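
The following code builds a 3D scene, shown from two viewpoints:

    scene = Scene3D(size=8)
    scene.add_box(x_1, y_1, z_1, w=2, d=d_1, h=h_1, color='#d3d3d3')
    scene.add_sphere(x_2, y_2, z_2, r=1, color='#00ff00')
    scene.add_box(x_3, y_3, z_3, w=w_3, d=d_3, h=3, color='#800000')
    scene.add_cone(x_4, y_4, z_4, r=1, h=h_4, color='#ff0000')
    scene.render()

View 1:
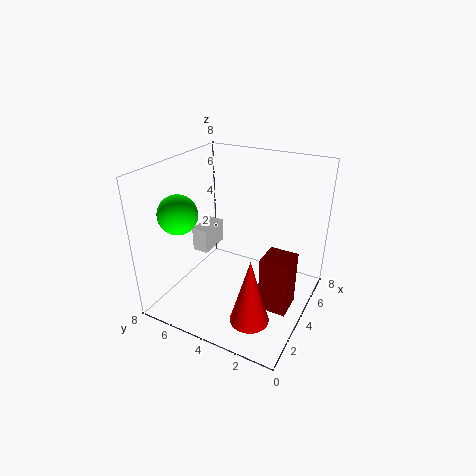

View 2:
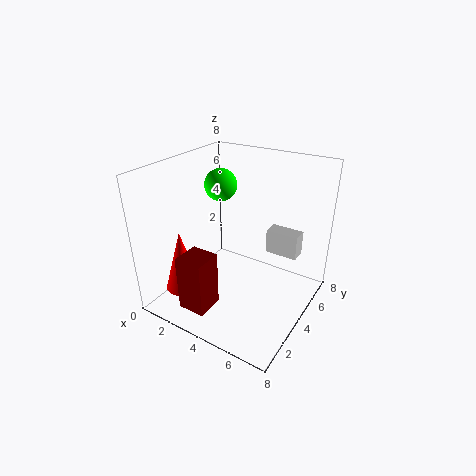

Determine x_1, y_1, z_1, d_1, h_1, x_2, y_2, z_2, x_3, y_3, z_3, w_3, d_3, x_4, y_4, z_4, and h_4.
x_1 = 4.5
y_1 = 6.5
z_1 = 2
d_1 = 1
h_1 = 1.5
x_2 = 1.5
y_2 = 6
z_2 = 6
x_3 = 2.5
y_3 = 0.5
z_3 = 1
w_3 = 1.5
d_3 = 1.5
x_4 = 1.5
y_4 = 2
z_4 = 1
h_4 = 3.5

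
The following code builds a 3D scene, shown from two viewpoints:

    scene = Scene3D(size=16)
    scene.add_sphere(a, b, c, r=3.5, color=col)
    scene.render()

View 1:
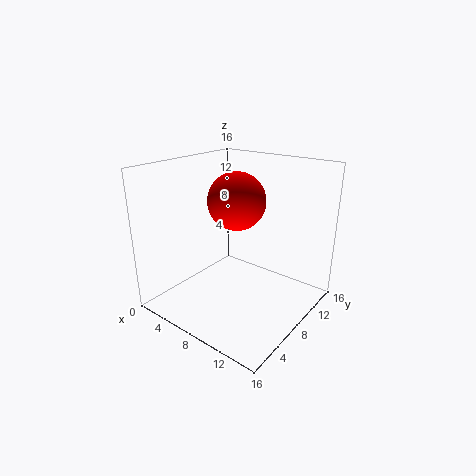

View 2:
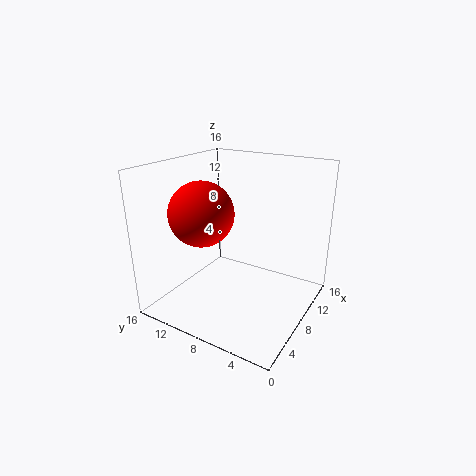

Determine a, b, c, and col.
a = 5.5, b = 11, c = 11, col = 'red'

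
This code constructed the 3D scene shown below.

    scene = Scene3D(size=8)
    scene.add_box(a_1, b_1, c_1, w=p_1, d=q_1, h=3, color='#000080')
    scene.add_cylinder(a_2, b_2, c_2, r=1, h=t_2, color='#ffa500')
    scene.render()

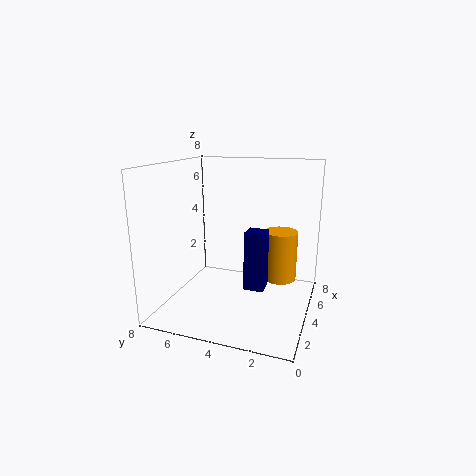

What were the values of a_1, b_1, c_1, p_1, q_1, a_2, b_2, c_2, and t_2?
a_1 = 2
b_1 = 2
c_1 = 2
p_1 = 1
q_1 = 1
a_2 = 6
b_2 = 2
c_2 = 1
t_2 = 3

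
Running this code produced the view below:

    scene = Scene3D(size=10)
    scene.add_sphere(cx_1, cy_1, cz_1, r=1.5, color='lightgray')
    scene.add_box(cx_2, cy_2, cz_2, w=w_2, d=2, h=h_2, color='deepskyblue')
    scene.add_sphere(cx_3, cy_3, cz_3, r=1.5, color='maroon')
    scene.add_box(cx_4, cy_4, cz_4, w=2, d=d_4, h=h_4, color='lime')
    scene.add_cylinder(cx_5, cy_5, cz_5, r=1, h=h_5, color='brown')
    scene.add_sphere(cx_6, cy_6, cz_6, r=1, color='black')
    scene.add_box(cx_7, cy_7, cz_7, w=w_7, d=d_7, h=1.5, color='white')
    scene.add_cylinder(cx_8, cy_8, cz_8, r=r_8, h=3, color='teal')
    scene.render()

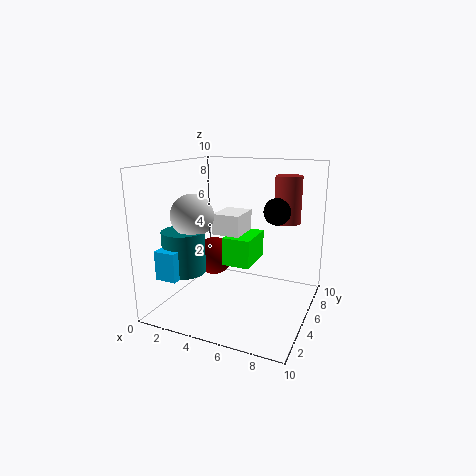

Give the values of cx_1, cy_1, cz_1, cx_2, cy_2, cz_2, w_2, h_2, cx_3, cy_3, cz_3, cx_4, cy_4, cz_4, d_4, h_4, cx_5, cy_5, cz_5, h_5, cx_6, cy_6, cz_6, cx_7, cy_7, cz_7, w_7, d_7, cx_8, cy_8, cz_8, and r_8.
cx_1 = 2, cy_1 = 4, cz_1 = 6.5, cx_2 = 0.5, cy_2 = 1.5, cz_2 = 2.5, w_2 = 1.5, h_2 = 2, cx_3 = 2, cy_3 = 7, cz_3 = 2.5, cx_4 = 4, cy_4 = 4.5, cz_4 = 3, d_4 = 3, h_4 = 2, cx_5 = 7.5, cy_5 = 8.5, cz_5 = 5.5, h_5 = 3.5, cx_6 = 7, cy_6 = 7.5, cz_6 = 6.5, cx_7 = 3, cy_7 = 5, cz_7 = 5, w_7 = 2, d_7 = 2.5, cx_8 = 1.5, cy_8 = 3.5, cz_8 = 2.5, r_8 = 1.5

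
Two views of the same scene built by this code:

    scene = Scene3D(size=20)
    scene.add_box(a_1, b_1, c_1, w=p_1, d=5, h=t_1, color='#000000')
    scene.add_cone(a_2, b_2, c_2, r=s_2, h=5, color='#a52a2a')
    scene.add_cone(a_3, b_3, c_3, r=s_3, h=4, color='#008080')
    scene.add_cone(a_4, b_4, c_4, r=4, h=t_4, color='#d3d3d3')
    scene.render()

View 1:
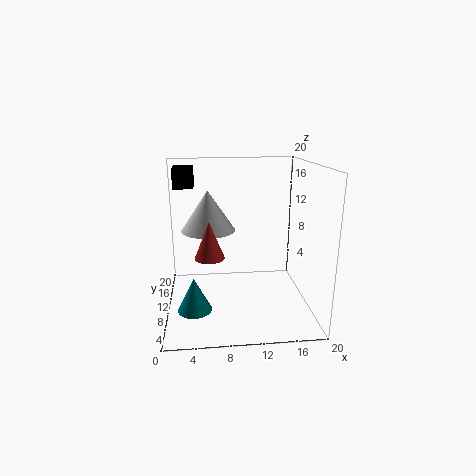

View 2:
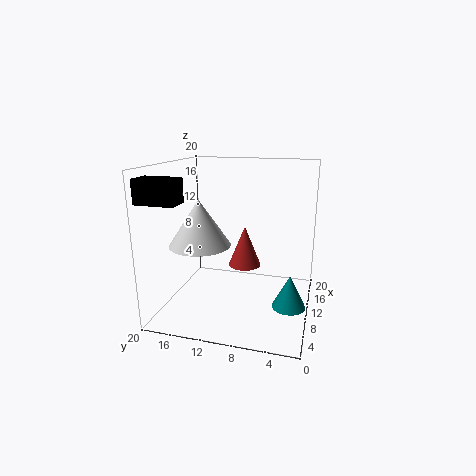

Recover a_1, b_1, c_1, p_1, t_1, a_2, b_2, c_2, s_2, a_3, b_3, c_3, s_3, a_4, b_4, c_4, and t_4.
a_1 = 1; b_1 = 15; c_1 = 16; p_1 = 3; t_1 = 3; a_2 = 6; b_2 = 8; c_2 = 8; s_2 = 2; a_3 = 4; b_3 = 2; c_3 = 4; s_3 = 2; a_4 = 6; b_4 = 14; c_4 = 10; t_4 = 6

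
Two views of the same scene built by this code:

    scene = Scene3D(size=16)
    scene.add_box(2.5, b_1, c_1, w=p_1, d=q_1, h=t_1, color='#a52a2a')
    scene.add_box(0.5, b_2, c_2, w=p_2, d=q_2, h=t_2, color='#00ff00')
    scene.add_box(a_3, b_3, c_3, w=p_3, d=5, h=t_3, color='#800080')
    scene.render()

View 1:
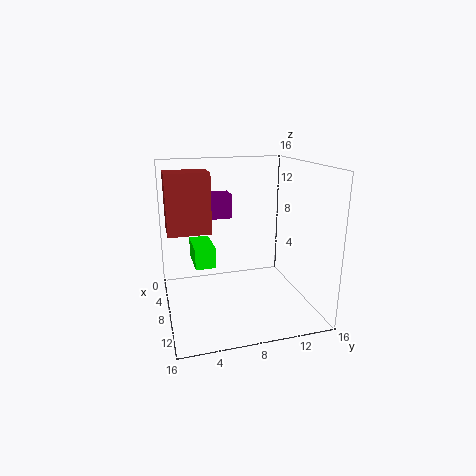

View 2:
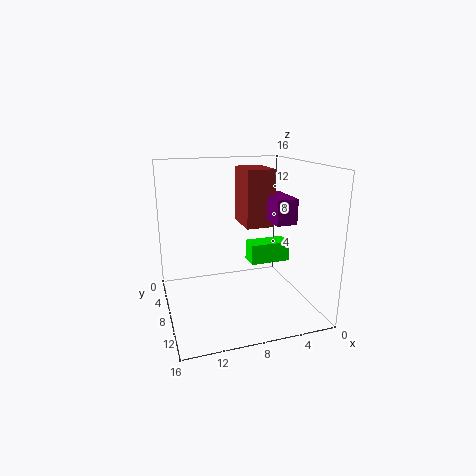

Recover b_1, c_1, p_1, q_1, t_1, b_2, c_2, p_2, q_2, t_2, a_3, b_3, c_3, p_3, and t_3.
b_1 = 0.5; c_1 = 8; p_1 = 3.5; q_1 = 5; t_1 = 7; b_2 = 3.5; c_2 = 3.5; p_2 = 5; q_2 = 2.5; t_2 = 2.5; a_3 = 1; b_3 = 3.5; c_3 = 9; p_3 = 2.5; t_3 = 3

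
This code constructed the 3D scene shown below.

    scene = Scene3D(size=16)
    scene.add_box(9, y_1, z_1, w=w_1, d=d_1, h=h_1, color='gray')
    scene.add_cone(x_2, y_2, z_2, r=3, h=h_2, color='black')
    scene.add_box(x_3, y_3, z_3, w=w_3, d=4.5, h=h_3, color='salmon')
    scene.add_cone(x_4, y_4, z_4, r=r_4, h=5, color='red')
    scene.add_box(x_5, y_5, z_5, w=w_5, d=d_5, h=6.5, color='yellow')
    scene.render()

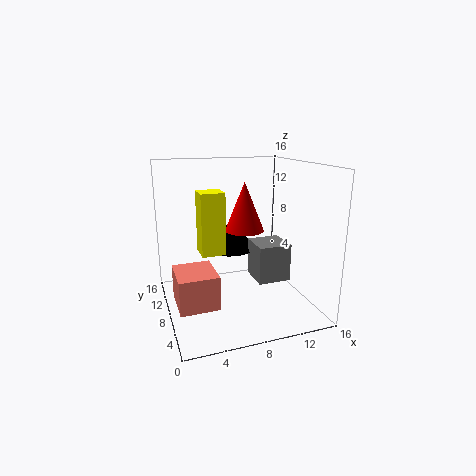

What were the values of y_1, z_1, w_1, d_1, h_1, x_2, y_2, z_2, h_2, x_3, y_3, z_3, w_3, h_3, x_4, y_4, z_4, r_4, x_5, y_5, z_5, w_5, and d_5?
y_1 = 4
z_1 = 4
w_1 = 3.5
d_1 = 3.5
h_1 = 4
x_2 = 7.5
y_2 = 9.5
z_2 = 6.5
h_2 = 3
x_3 = 0.5
y_3 = 3
z_3 = 2.5
w_3 = 4
h_3 = 3.5
x_4 = 8
y_4 = 6
z_4 = 9.5
r_4 = 2
x_5 = 3.5
y_5 = 6
z_5 = 7
w_5 = 2.5
d_5 = 2.5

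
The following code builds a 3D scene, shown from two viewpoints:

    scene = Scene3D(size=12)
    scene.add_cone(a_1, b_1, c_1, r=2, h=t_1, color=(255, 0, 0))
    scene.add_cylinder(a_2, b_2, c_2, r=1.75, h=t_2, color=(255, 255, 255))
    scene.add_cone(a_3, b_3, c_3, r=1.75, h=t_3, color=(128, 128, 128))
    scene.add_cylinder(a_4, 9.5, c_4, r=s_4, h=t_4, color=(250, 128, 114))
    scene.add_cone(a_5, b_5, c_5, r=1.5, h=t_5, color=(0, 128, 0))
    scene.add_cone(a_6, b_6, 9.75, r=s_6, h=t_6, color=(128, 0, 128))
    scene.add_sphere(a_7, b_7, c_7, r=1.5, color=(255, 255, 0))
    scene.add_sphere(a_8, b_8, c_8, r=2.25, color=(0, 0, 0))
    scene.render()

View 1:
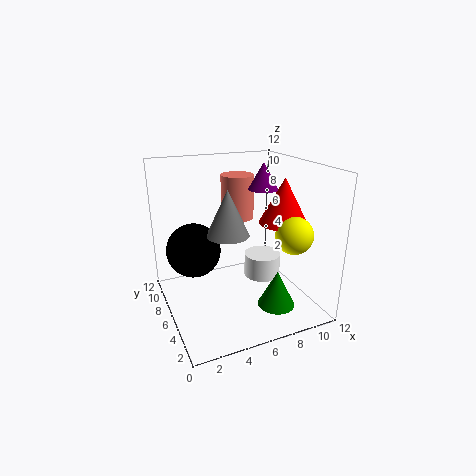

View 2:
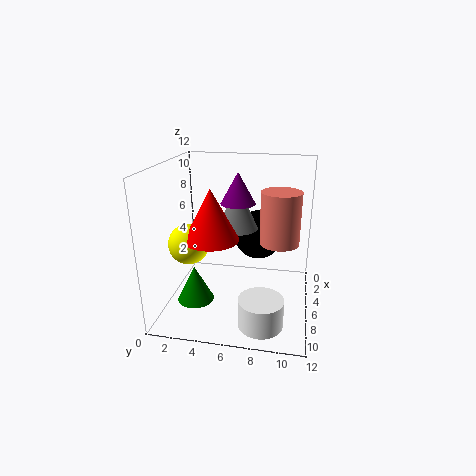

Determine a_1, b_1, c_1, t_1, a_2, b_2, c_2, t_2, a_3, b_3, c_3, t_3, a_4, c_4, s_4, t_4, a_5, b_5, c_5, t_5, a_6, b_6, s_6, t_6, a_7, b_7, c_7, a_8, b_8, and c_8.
a_1 = 9.5; b_1 = 4.75; c_1 = 7.25; t_1 = 3.75; a_2 = 9.75; b_2 = 8.5; c_2 = 0.5; t_2 = 2.25; a_3 = 5; b_3 = 5.75; c_3 = 6.5; t_3 = 3.75; a_4 = 7.5; c_4 = 6.5; s_4 = 1.5; t_4 = 4; a_5 = 8; b_5 = 2.75; c_5 = 1; t_5 = 3; a_6 = 8.5; b_6 = 6.5; s_6 = 1.25; t_6 = 2.25; a_7 = 9.5; b_7 = 3; c_7 = 6.75; a_8 = 2.5; b_8 = 7.25; c_8 = 5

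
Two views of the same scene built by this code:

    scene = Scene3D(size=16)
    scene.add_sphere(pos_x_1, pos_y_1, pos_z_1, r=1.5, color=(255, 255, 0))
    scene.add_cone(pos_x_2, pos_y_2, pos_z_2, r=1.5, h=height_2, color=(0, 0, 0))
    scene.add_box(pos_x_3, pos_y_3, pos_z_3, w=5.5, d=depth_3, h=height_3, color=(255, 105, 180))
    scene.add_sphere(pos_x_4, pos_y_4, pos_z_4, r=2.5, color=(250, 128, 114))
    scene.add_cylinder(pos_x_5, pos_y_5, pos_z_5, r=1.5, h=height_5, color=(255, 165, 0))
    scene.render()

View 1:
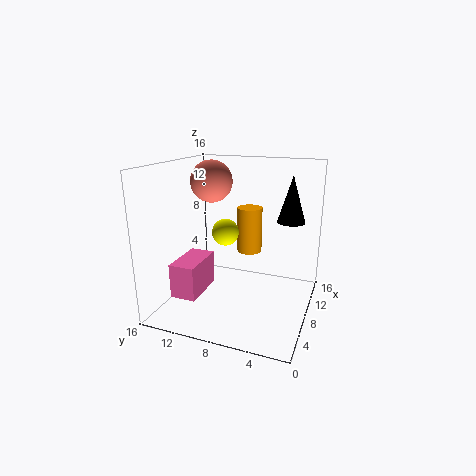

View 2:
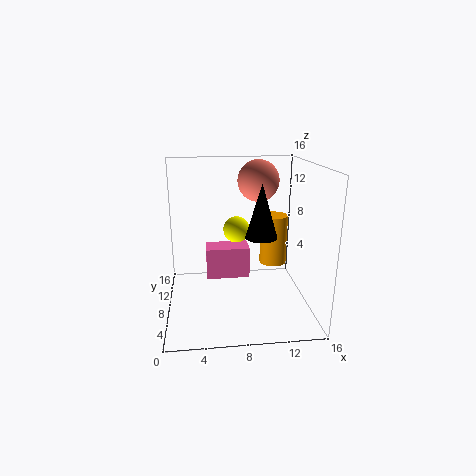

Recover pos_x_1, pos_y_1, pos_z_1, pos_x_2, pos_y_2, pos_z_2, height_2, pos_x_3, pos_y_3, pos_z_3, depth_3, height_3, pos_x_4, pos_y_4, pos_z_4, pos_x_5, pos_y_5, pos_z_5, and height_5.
pos_x_1 = 8; pos_y_1 = 9.5; pos_z_1 = 8.5; pos_x_2 = 9.5; pos_y_2 = 2.5; pos_z_2 = 10; height_2 = 5; pos_x_3 = 4.5; pos_y_3 = 12; pos_z_3 = 1; depth_3 = 3; height_3 = 4; pos_x_4 = 11; pos_y_4 = 12.5; pos_z_4 = 13.5; pos_x_5 = 12; pos_y_5 = 8; pos_z_5 = 5; height_5 = 5.5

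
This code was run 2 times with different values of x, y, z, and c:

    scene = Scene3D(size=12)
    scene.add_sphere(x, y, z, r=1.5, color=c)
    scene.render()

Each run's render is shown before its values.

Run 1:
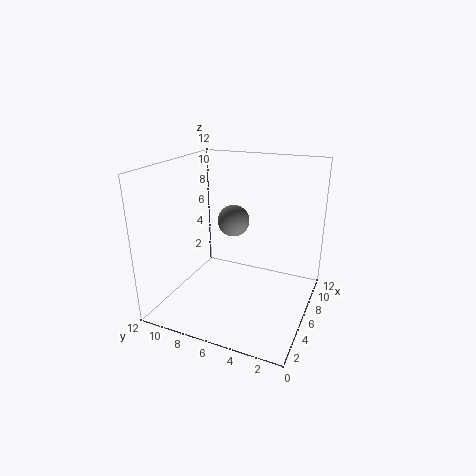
x = 9.5, y = 8, z = 6, c = 'gray'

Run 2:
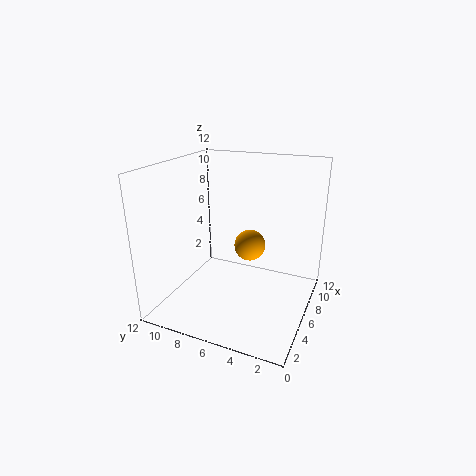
x = 10, y = 6.5, z = 3.5, c = 'orange'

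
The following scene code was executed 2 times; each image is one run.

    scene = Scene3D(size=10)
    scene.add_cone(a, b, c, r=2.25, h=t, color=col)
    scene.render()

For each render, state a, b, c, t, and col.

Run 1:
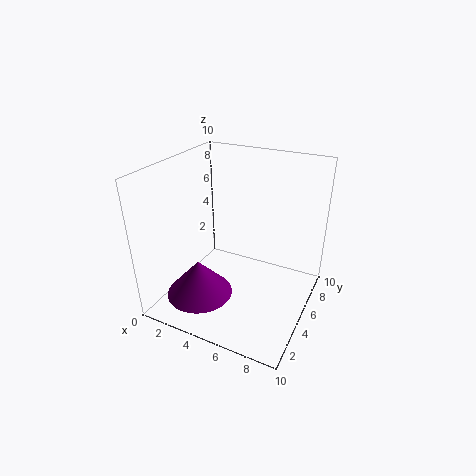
a = 3.25, b = 2.5, c = 1.5, t = 2.5, col = 'purple'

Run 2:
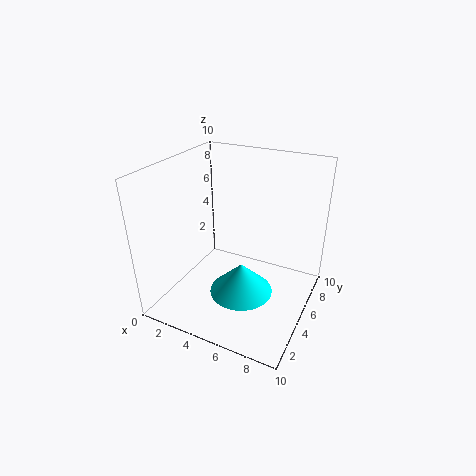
a = 5.5, b = 4.5, c = 1, t = 2.25, col = 'cyan'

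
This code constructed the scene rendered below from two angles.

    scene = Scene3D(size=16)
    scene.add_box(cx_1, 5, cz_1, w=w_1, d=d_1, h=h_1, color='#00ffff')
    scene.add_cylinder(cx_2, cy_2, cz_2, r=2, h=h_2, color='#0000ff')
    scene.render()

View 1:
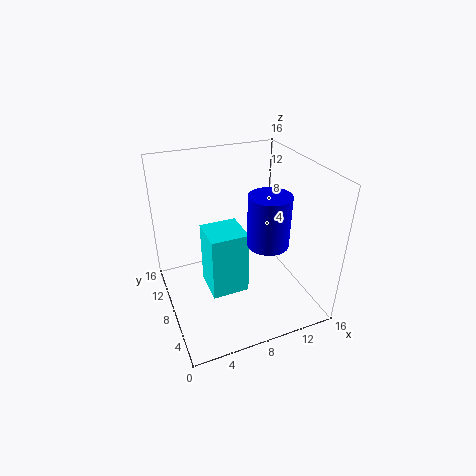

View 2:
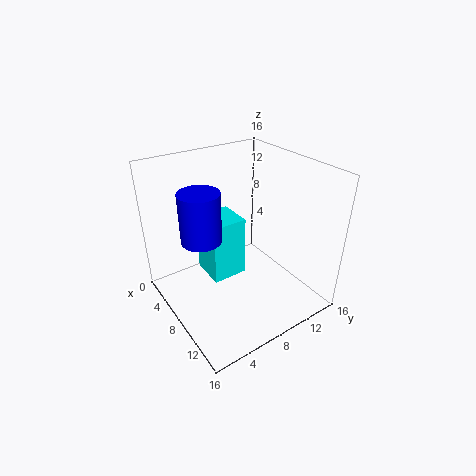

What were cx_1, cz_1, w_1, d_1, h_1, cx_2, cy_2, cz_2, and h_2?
cx_1 = 4; cz_1 = 3; w_1 = 4; d_1 = 4; h_1 = 7; cx_2 = 9; cy_2 = 3; cz_2 = 10; h_2 = 5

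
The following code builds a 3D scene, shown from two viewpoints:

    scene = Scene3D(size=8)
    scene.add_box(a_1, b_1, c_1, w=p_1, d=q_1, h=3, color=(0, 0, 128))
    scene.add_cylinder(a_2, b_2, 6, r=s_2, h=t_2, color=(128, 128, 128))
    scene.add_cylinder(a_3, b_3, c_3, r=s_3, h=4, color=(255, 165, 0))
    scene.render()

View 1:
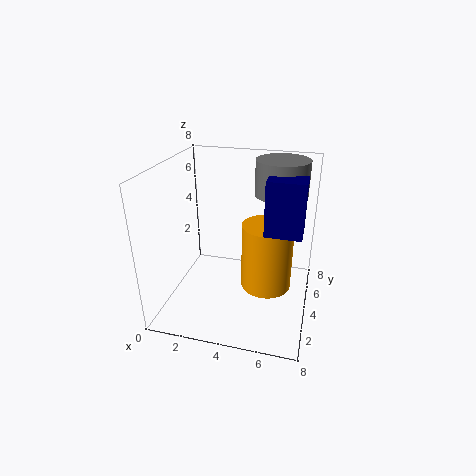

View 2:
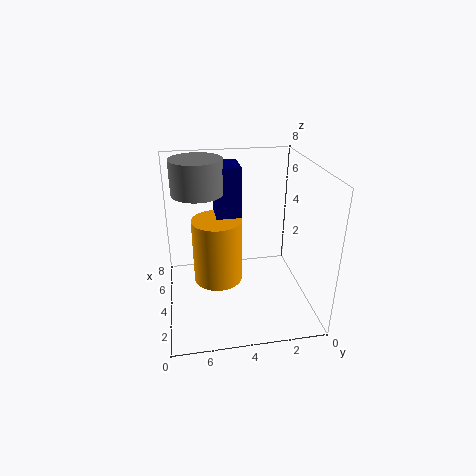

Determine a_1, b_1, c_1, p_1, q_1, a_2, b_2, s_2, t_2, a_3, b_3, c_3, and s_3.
a_1 = 5.5, b_1 = 3.5, c_1 = 4.5, p_1 = 2, q_1 = 1.5, a_2 = 6, b_2 = 6, s_2 = 1.5, t_2 = 2, a_3 = 5.5, b_3 = 5, c_3 = 0.5, s_3 = 1.5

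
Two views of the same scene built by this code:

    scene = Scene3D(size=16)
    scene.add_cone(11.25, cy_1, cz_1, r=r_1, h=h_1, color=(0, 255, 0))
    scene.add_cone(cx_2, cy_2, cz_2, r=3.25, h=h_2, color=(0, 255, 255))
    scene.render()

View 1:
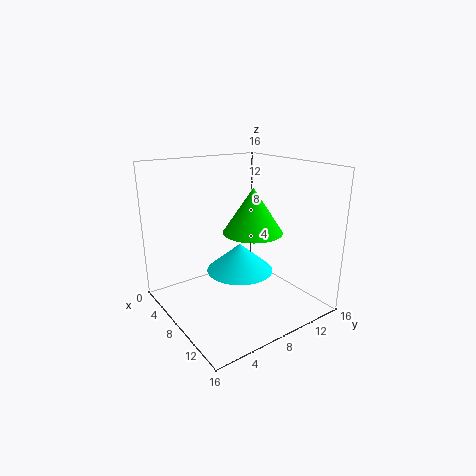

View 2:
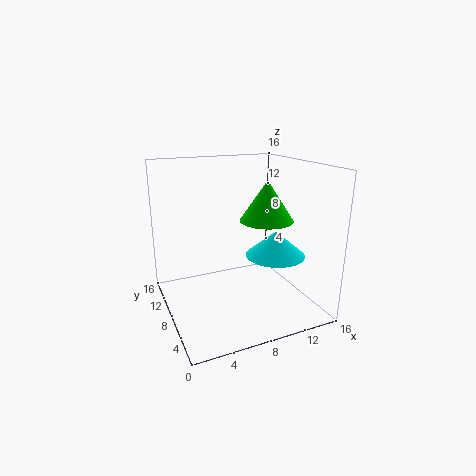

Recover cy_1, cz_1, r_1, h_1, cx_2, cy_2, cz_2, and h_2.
cy_1 = 7.5, cz_1 = 9.75, r_1 = 3, h_1 = 4.5, cx_2 = 11.5, cy_2 = 5.75, cz_2 = 6.25, h_2 = 2.75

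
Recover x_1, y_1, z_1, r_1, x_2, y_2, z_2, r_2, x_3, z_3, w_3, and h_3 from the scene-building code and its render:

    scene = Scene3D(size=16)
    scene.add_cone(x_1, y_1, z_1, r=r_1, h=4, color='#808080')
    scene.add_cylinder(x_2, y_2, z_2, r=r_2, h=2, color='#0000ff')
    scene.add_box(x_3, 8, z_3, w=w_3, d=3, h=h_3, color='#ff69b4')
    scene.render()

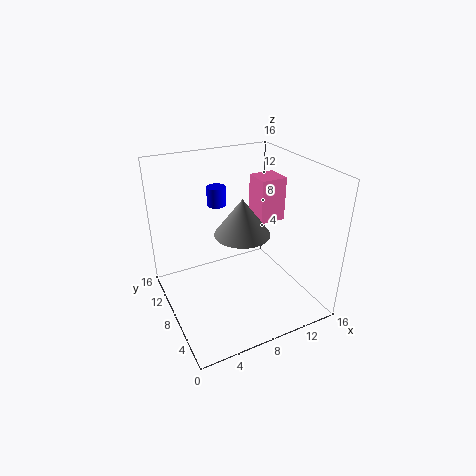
x_1 = 8
y_1 = 7
z_1 = 9
r_1 = 3
x_2 = 6
y_2 = 9
z_2 = 12
r_2 = 1
x_3 = 11
z_3 = 9
w_3 = 3
h_3 = 5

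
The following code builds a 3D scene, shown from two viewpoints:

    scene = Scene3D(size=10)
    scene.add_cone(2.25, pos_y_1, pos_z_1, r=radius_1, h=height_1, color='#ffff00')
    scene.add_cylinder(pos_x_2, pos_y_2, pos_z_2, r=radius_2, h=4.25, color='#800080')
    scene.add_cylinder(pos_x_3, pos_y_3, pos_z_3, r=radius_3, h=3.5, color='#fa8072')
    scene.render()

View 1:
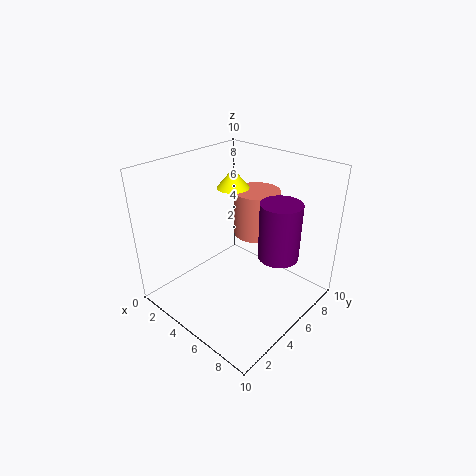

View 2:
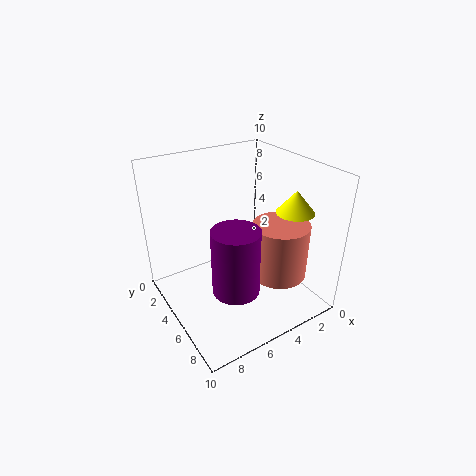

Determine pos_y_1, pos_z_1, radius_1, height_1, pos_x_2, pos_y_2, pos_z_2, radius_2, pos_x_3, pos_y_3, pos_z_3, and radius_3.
pos_y_1 = 7.5; pos_z_1 = 7.25; radius_1 = 1.25; height_1 = 1.5; pos_x_2 = 6.75; pos_y_2 = 7.5; pos_z_2 = 3; radius_2 = 1.5; pos_x_3 = 4; pos_y_3 = 8.25; pos_z_3 = 3.75; radius_3 = 1.75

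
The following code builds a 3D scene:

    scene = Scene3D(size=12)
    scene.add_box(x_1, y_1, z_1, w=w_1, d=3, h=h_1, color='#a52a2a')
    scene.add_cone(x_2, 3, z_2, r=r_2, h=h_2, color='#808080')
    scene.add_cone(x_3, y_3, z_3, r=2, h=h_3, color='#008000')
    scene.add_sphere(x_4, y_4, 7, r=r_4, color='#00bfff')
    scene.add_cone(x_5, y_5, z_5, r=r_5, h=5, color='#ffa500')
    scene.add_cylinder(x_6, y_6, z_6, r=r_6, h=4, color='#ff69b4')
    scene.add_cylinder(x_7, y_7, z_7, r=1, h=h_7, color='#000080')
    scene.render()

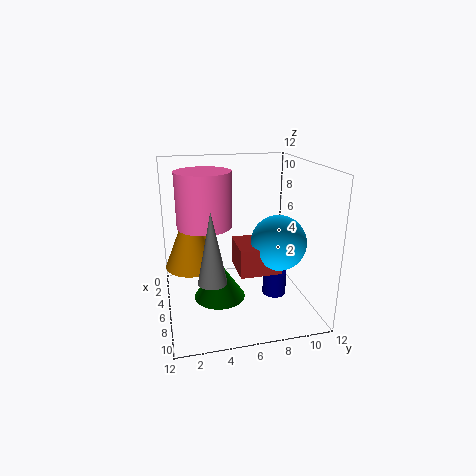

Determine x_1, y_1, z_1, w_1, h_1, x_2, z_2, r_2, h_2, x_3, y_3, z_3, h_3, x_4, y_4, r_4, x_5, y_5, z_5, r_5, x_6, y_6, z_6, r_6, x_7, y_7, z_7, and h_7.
x_1 = 8
y_1 = 5
z_1 = 5
w_1 = 3
h_1 = 2
x_2 = 11
z_2 = 5
r_2 = 1
h_2 = 5
x_3 = 8
y_3 = 4
z_3 = 2
h_3 = 3
x_4 = 10
y_4 = 8
r_4 = 2
x_5 = 8
y_5 = 2
z_5 = 5
r_5 = 2
x_6 = 8
y_6 = 3
z_6 = 8
r_6 = 2
x_7 = 7
y_7 = 9
z_7 = 1
h_7 = 2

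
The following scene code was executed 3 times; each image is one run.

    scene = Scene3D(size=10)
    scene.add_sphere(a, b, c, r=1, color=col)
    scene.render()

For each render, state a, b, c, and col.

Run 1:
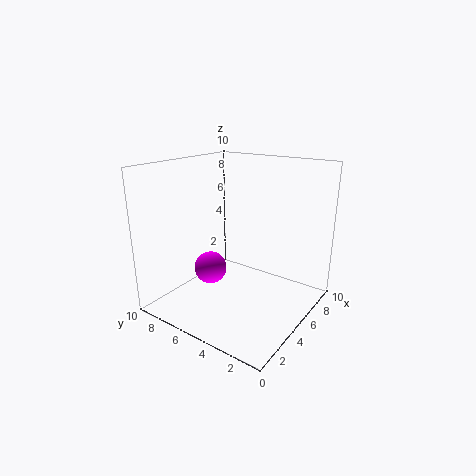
a = 2; b = 5; c = 4; col = 'magenta'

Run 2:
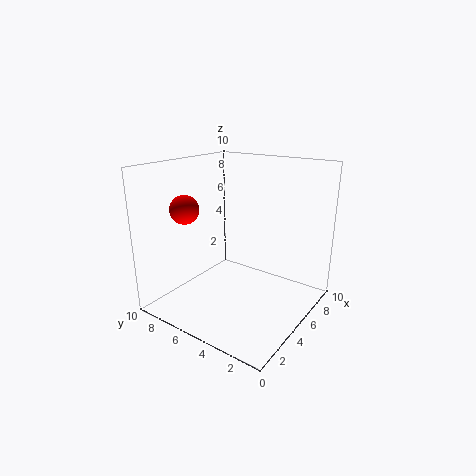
a = 3; b = 8; c = 7; col = 'red'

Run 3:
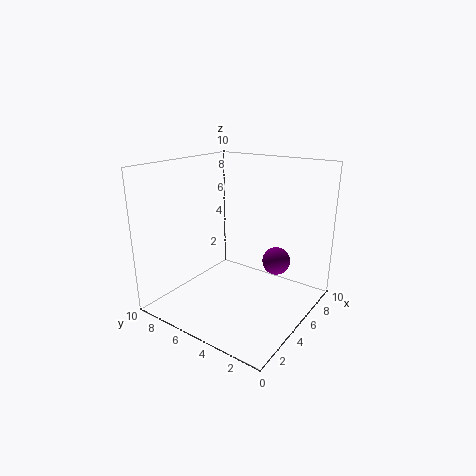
a = 7; b = 3; c = 3; col = 'purple'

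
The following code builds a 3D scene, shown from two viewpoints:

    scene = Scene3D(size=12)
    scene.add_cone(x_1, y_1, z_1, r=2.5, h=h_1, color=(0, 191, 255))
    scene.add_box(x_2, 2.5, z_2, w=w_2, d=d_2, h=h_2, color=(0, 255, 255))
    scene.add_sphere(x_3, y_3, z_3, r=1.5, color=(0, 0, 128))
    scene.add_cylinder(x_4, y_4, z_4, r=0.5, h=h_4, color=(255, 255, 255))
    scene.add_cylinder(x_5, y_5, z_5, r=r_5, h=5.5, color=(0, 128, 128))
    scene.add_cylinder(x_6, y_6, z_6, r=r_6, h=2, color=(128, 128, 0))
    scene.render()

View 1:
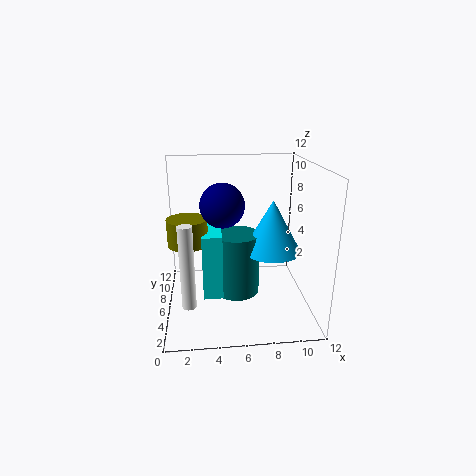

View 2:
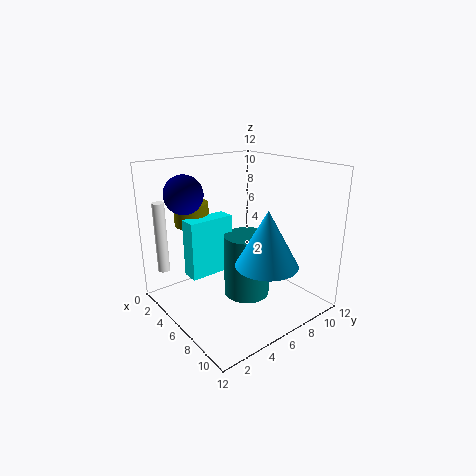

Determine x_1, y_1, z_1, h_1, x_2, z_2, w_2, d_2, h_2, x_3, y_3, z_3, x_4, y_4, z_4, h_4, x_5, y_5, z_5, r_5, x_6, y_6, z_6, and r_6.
x_1 = 9, y_1 = 6.5, z_1 = 4.5, h_1 = 4.5, x_2 = 3, z_2 = 2.5, w_2 = 1.5, d_2 = 4, h_2 = 5, x_3 = 4.5, y_3 = 2, z_3 = 10, x_4 = 2, y_4 = 1, z_4 = 3, h_4 = 6, x_5 = 6, y_5 = 7, z_5 = 0.5, r_5 = 2, x_6 = 2, y_6 = 4, z_6 = 6.5, r_6 = 1.5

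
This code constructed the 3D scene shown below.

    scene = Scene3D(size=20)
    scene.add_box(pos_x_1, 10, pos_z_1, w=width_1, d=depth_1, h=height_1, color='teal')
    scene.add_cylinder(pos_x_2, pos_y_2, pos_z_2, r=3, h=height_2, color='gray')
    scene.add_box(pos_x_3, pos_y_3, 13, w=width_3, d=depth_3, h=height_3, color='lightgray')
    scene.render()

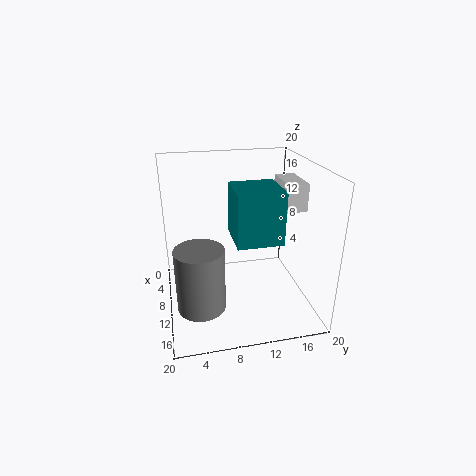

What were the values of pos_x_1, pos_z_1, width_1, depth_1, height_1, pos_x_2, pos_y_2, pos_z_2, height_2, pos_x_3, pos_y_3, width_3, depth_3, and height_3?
pos_x_1 = 3; pos_z_1 = 8; width_1 = 7; depth_1 = 7; height_1 = 8; pos_x_2 = 16; pos_y_2 = 4; pos_z_2 = 4; height_2 = 8; pos_x_3 = 4; pos_y_3 = 17; width_3 = 6; depth_3 = 3; height_3 = 4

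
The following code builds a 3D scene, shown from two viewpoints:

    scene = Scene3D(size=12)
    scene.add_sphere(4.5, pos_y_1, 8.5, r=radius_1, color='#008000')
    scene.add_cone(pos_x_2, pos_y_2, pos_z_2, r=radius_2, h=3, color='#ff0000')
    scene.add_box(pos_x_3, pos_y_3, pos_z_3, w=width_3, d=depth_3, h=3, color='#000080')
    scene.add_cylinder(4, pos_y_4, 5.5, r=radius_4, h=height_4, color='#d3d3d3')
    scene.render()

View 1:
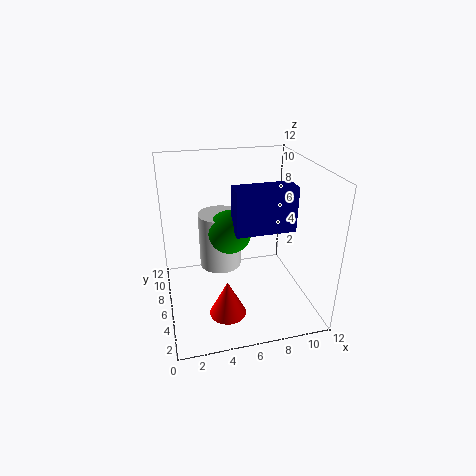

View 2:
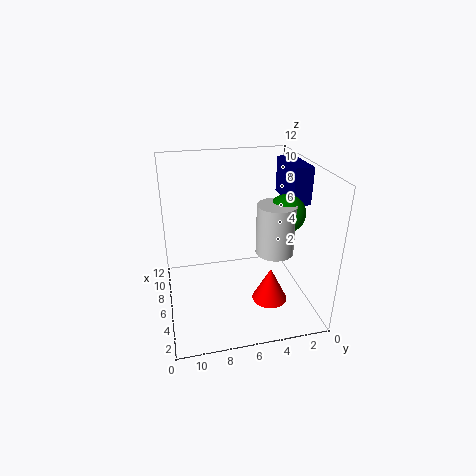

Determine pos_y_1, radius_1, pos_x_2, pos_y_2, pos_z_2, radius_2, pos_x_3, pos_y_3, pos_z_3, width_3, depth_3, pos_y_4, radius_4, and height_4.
pos_y_1 = 2.5
radius_1 = 1.5
pos_x_2 = 4.5
pos_y_2 = 3.5
pos_z_2 = 0.5
radius_2 = 1.5
pos_x_3 = 4.5
pos_y_3 = 0.5
pos_z_3 = 9
width_3 = 4
depth_3 = 1.5
pos_y_4 = 3.5
radius_4 = 1.5
height_4 = 4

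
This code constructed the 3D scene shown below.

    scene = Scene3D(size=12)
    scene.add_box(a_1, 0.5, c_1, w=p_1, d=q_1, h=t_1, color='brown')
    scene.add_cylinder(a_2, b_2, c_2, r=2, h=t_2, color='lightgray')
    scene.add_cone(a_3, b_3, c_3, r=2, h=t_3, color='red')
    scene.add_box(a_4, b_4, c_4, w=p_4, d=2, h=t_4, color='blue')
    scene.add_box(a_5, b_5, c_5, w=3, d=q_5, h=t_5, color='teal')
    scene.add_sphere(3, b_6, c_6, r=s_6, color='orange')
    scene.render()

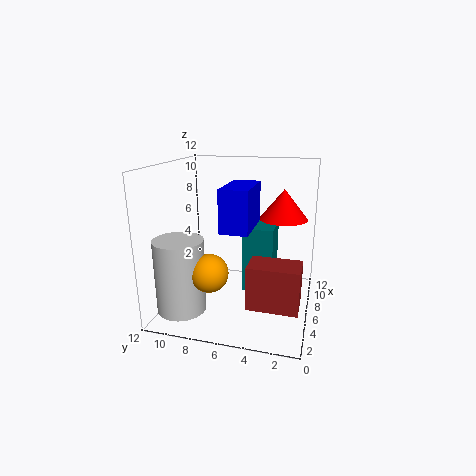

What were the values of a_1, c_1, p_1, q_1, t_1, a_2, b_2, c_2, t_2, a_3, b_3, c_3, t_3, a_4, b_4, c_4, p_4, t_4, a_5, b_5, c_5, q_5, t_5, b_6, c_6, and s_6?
a_1 = 2.5, c_1 = 1.5, p_1 = 2.5, q_1 = 4, t_1 = 3.5, a_2 = 3, b_2 = 10, c_2 = 0.5, t_2 = 6, a_3 = 7.5, b_3 = 2.5, c_3 = 7.5, t_3 = 2.5, a_4 = 1, b_4 = 4, c_4 = 8, p_4 = 4, t_4 = 3, a_5 = 5.5, b_5 = 3, c_5 = 1.5, q_5 = 2.5, t_5 = 5.5, b_6 = 7.5, c_6 = 4, s_6 = 1.5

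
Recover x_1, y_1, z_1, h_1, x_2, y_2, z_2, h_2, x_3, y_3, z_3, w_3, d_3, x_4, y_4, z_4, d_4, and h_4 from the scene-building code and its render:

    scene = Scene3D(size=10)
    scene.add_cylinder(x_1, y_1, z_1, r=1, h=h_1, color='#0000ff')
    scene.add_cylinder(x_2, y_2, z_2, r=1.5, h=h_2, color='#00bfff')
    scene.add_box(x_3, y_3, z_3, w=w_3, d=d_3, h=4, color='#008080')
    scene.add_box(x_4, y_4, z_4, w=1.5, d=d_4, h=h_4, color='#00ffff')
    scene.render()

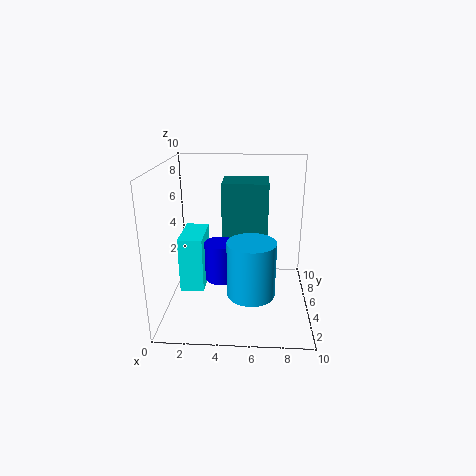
x_1 = 4
y_1 = 3
z_1 = 3
h_1 = 2.5
x_2 = 6
y_2 = 2
z_2 = 2.5
h_2 = 3.5
x_3 = 4
y_3 = 4
z_3 = 5
w_3 = 3
d_3 = 2.5
x_4 = 1.5
y_4 = 2
z_4 = 2.5
d_4 = 3
h_4 = 3.5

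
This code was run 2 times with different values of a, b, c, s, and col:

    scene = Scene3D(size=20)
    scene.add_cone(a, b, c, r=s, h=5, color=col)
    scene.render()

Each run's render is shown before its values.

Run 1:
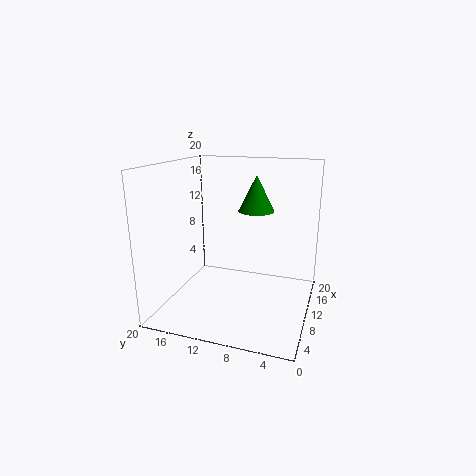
a = 12
b = 8
c = 13.5
s = 2.5
col = 'green'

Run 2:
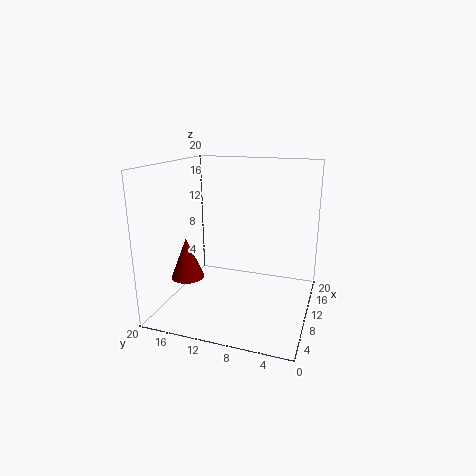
a = 2.5
b = 14
c = 7
s = 2
col = 'maroon'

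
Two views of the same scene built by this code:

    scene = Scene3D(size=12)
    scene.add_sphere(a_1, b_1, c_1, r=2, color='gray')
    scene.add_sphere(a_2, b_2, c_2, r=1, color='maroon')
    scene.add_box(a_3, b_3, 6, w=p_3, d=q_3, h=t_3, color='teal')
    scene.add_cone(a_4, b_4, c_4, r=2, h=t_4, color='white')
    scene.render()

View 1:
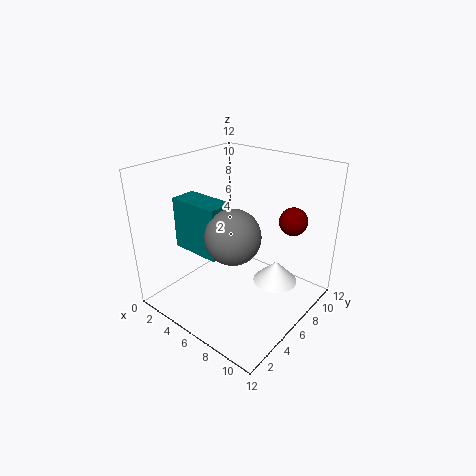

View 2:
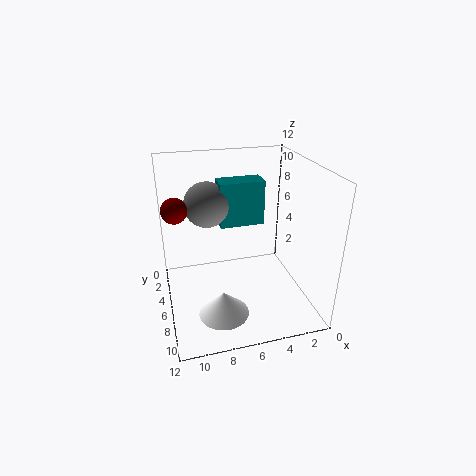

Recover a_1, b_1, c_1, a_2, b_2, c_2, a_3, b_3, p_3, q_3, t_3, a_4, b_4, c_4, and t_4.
a_1 = 8
b_1 = 3
c_1 = 8
a_2 = 11
b_2 = 6
c_2 = 9
a_3 = 3
b_3 = 2
p_3 = 4
q_3 = 2
t_3 = 4
a_4 = 8
b_4 = 9
c_4 = 1
t_4 = 2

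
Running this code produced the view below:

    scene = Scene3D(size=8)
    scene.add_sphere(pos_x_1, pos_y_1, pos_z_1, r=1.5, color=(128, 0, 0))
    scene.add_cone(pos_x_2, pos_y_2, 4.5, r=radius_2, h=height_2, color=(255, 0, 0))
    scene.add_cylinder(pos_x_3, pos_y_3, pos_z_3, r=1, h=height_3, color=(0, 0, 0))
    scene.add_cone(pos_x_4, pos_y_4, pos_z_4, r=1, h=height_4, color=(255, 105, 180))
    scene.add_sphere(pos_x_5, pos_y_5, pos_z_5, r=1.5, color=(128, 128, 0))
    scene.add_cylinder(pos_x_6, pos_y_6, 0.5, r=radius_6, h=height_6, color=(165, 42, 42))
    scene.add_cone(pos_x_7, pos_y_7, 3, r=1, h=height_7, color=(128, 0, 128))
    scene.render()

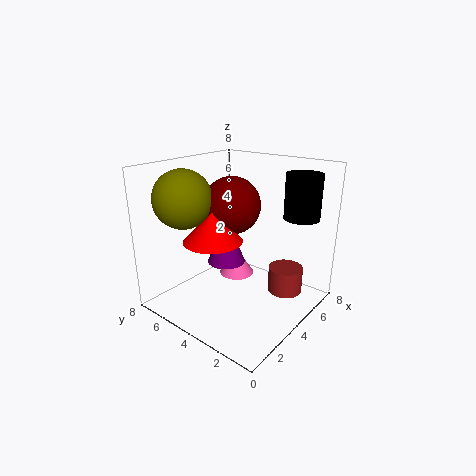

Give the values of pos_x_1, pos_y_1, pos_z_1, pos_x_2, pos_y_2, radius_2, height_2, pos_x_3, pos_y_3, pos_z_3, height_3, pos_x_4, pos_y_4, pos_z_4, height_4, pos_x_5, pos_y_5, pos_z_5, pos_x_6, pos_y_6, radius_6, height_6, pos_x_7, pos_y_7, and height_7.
pos_x_1 = 3.5; pos_y_1 = 4; pos_z_1 = 6; pos_x_2 = 2; pos_y_2 = 4; radius_2 = 1.5; height_2 = 1.5; pos_x_3 = 6.5; pos_y_3 = 1.5; pos_z_3 = 5; height_3 = 2.5; pos_x_4 = 4.5; pos_y_4 = 4.5; pos_z_4 = 1.5; height_4 = 1.5; pos_x_5 = 1.5; pos_y_5 = 5.5; pos_z_5 = 6.5; pos_x_6 = 6; pos_y_6 = 2; radius_6 = 1; height_6 = 1.5; pos_x_7 = 3; pos_y_7 = 4; height_7 = 2.5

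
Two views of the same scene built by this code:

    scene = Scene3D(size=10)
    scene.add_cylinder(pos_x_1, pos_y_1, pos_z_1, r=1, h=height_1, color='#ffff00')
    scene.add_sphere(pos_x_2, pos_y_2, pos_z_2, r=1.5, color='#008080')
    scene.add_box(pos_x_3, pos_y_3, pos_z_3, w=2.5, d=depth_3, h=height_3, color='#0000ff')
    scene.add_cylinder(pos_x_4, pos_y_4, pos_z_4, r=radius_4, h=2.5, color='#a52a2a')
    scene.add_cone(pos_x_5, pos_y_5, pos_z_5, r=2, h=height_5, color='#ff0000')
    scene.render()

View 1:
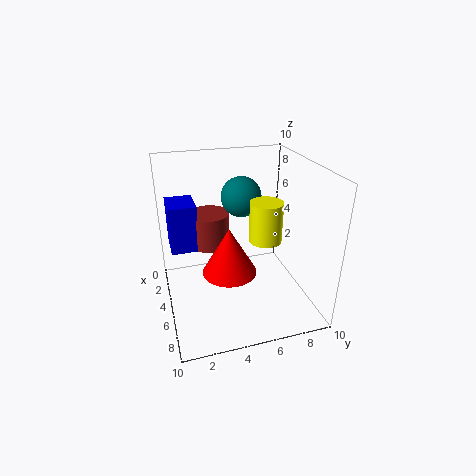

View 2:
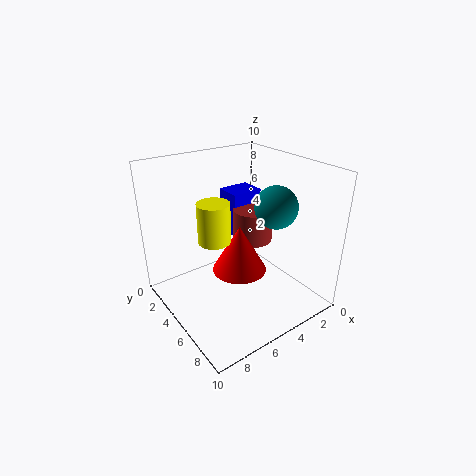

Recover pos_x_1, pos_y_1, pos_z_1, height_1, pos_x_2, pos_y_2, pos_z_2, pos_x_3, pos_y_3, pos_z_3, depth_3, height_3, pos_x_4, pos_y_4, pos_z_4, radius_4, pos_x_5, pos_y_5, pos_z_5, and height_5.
pos_x_1 = 7.5, pos_y_1 = 6, pos_z_1 = 6, height_1 = 2.5, pos_x_2 = 2.5, pos_y_2 = 6, pos_z_2 = 7, pos_x_3 = 1, pos_y_3 = 0.5, pos_z_3 = 3.5, depth_3 = 2, height_3 = 3.5, pos_x_4 = 2.5, pos_y_4 = 3.5, pos_z_4 = 3.5, radius_4 = 1.5, pos_x_5 = 4.5, pos_y_5 = 4.5, pos_z_5 = 2, height_5 = 3.5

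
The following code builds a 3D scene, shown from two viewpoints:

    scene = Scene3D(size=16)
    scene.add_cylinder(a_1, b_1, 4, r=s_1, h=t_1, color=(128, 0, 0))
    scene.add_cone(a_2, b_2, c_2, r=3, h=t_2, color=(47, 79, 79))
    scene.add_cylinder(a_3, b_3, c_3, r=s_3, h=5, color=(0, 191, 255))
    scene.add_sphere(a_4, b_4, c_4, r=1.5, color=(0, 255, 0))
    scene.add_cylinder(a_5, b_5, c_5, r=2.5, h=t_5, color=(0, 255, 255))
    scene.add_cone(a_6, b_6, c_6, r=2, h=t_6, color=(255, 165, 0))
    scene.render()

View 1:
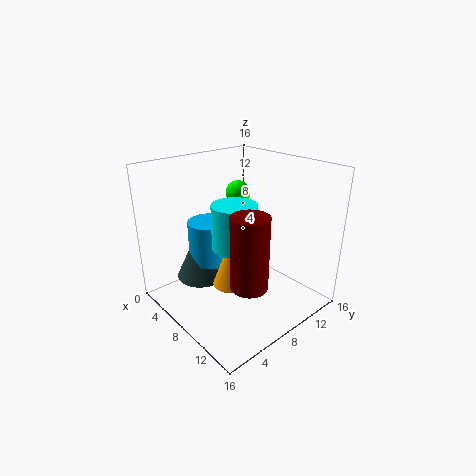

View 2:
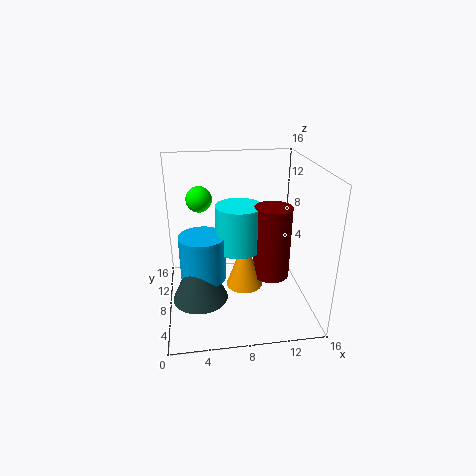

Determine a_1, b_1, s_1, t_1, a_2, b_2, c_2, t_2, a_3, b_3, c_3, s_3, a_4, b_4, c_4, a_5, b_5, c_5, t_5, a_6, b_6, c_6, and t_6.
a_1 = 11.5; b_1 = 6.5; s_1 = 2; t_1 = 8; a_2 = 3.5; b_2 = 6; c_2 = 2; t_2 = 6.5; a_3 = 4; b_3 = 7; c_3 = 4; s_3 = 2.5; a_4 = 4; b_4 = 11.5; c_4 = 11.5; a_5 = 8; b_5 = 7.5; c_5 = 7; t_5 = 5; a_6 = 8.5; b_6 = 6.5; c_6 = 3; t_6 = 5.5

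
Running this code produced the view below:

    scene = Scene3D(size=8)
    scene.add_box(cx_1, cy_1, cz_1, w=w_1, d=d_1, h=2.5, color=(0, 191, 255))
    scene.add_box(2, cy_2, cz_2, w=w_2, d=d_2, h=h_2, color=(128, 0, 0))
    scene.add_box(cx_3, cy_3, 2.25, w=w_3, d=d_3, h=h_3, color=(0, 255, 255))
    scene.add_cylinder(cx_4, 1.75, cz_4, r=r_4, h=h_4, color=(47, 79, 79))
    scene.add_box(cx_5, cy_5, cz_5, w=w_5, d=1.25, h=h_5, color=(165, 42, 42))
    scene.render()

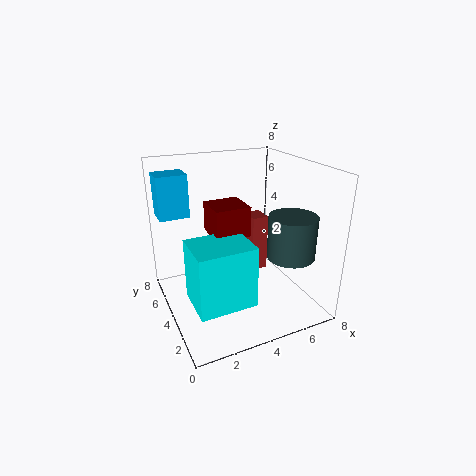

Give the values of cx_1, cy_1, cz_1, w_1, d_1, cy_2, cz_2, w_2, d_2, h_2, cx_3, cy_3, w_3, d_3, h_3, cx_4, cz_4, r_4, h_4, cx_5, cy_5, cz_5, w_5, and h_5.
cx_1 = 0.25, cy_1 = 6.25, cz_1 = 4.75, w_1 = 1.75, d_1 = 1.5, cy_2 = 2, cz_2 = 5, w_2 = 1.75, d_2 = 1.75, h_2 = 1.5, cx_3 = 0.5, cy_3 = 0.25, w_3 = 2.75, d_3 = 2.25, h_3 = 3, cx_4 = 6, cz_4 = 3.5, r_4 = 1.25, h_4 = 2.25, cx_5 = 5.5, cy_5 = 5, cz_5 = 1, w_5 = 1, h_5 = 3.5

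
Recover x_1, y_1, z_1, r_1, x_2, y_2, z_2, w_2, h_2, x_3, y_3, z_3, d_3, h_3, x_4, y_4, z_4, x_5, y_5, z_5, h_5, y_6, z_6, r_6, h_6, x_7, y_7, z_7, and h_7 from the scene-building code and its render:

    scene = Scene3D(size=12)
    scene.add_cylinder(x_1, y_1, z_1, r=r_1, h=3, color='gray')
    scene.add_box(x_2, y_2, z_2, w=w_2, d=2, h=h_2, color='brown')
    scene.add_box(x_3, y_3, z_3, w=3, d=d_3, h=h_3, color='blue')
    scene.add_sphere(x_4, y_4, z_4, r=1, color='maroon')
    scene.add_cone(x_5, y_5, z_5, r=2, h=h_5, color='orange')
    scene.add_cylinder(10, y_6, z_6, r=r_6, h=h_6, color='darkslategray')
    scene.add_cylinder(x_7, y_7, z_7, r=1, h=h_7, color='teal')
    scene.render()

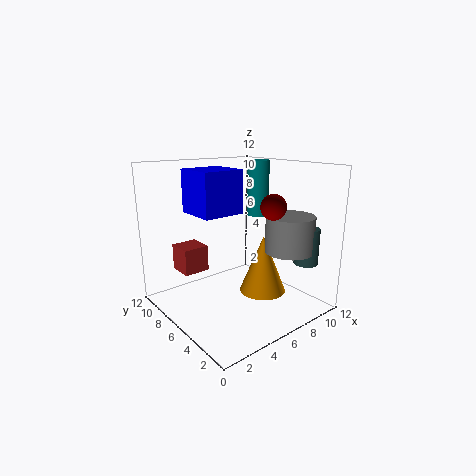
x_1 = 9, y_1 = 3, z_1 = 5, r_1 = 2, x_2 = 1, y_2 = 6, z_2 = 4, w_2 = 2, h_2 = 2, x_3 = 1, y_3 = 3, z_3 = 9, d_3 = 3, h_3 = 3, x_4 = 7, y_4 = 3, z_4 = 9, x_5 = 8, y_5 = 5, z_5 = 1, h_5 = 5, y_6 = 2, z_6 = 4, r_6 = 1, h_6 = 3, x_7 = 10, y_7 = 8, z_7 = 7, h_7 = 5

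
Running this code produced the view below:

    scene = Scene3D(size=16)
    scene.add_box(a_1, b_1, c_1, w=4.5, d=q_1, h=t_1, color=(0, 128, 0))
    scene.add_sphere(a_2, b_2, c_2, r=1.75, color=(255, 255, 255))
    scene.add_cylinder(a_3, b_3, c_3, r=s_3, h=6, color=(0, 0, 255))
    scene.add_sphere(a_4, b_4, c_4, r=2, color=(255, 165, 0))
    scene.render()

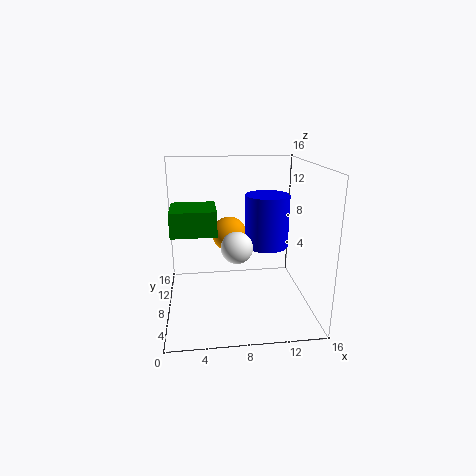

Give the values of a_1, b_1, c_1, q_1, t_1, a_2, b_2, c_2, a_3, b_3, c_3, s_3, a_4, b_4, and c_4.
a_1 = 1, b_1 = 3.75, c_1 = 9.75, q_1 = 4.25, t_1 = 2.5, a_2 = 7.75, b_2 = 7, c_2 = 7.25, a_3 = 11.5, b_3 = 9.25, c_3 = 6.5, s_3 = 2.5, a_4 = 7.25, b_4 = 10.25, c_4 = 7.75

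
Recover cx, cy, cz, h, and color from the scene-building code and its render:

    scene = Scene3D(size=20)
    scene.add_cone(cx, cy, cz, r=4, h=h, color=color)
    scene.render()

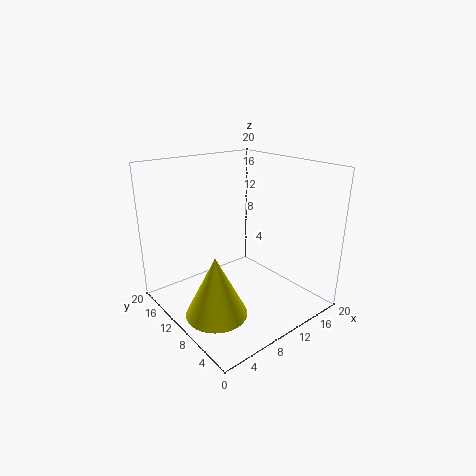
cx = 4, cy = 7, cz = 2, h = 8, color = 'yellow'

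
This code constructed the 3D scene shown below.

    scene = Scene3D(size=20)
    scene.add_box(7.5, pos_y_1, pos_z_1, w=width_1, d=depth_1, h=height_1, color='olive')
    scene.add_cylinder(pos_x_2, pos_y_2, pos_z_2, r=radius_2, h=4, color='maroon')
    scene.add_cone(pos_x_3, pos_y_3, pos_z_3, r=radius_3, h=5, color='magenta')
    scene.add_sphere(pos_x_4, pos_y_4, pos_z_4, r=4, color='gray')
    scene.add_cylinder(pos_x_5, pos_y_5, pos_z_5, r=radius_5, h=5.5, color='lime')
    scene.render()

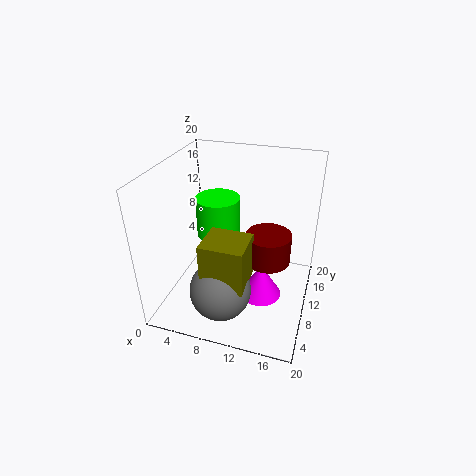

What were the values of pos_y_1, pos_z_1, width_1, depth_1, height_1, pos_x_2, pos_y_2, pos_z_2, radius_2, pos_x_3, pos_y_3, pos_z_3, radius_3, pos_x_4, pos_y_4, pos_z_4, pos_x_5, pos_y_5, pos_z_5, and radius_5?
pos_y_1 = 2, pos_z_1 = 7, width_1 = 5.5, depth_1 = 5, height_1 = 6, pos_x_2 = 14.5, pos_y_2 = 9, pos_z_2 = 8, radius_2 = 3, pos_x_3 = 13.5, pos_y_3 = 10, pos_z_3 = 1, radius_3 = 3, pos_x_4 = 9.5, pos_y_4 = 4, pos_z_4 = 5.5, pos_x_5 = 7, pos_y_5 = 10.5, pos_z_5 = 10, radius_5 = 3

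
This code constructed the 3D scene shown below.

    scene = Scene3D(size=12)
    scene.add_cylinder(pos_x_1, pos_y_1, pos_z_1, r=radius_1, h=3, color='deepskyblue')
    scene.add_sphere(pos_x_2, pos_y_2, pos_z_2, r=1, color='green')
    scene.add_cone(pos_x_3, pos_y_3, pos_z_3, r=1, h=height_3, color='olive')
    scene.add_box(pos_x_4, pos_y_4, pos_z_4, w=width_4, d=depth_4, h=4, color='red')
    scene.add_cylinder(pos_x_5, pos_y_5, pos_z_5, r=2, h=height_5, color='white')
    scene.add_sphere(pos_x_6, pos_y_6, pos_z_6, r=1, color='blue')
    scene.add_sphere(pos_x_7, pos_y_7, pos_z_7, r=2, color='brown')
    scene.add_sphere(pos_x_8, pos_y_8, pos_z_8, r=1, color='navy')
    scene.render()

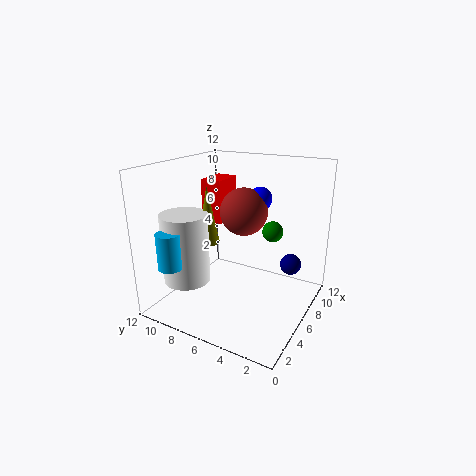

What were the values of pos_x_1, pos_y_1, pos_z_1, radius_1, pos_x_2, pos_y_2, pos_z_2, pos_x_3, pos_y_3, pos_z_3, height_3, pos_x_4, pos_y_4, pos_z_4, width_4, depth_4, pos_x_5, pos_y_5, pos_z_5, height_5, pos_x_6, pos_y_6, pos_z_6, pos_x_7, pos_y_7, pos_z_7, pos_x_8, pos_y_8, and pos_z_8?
pos_x_1 = 2; pos_y_1 = 10; pos_z_1 = 4; radius_1 = 1; pos_x_2 = 11; pos_y_2 = 5; pos_z_2 = 5; pos_x_3 = 6; pos_y_3 = 9; pos_z_3 = 5; height_3 = 5; pos_x_4 = 8; pos_y_4 = 9; pos_z_4 = 6; width_4 = 3; depth_4 = 2; pos_x_5 = 4; pos_y_5 = 10; pos_z_5 = 2; height_5 = 6; pos_x_6 = 8; pos_y_6 = 5; pos_z_6 = 9; pos_x_7 = 7; pos_y_7 = 6; pos_z_7 = 8; pos_x_8 = 11; pos_y_8 = 3; pos_z_8 = 2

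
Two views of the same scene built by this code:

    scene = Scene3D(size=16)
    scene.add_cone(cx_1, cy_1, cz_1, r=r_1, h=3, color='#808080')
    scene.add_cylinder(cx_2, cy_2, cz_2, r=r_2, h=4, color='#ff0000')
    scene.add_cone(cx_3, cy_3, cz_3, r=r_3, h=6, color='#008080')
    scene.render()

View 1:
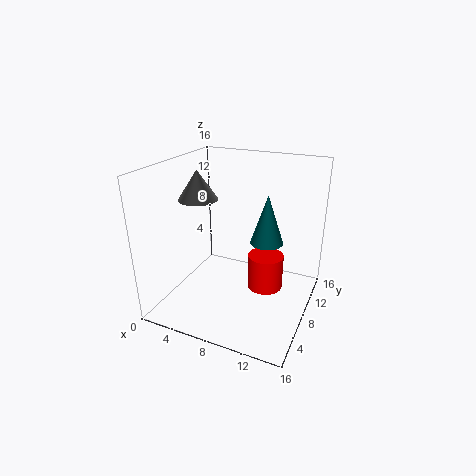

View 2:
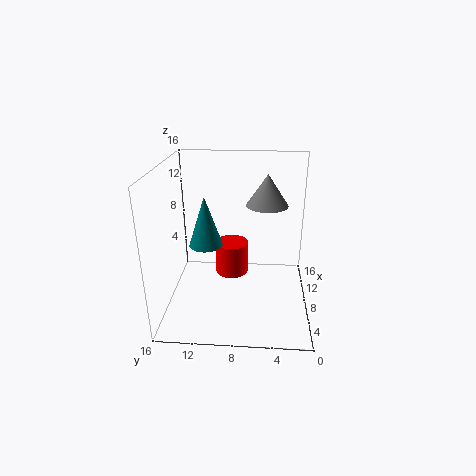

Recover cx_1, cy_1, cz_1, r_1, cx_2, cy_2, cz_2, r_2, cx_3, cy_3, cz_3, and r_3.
cx_1 = 5; cy_1 = 5; cz_1 = 13; r_1 = 2; cx_2 = 11; cy_2 = 9; cz_2 = 2; r_2 = 2; cx_3 = 10; cy_3 = 12; cz_3 = 6; r_3 = 2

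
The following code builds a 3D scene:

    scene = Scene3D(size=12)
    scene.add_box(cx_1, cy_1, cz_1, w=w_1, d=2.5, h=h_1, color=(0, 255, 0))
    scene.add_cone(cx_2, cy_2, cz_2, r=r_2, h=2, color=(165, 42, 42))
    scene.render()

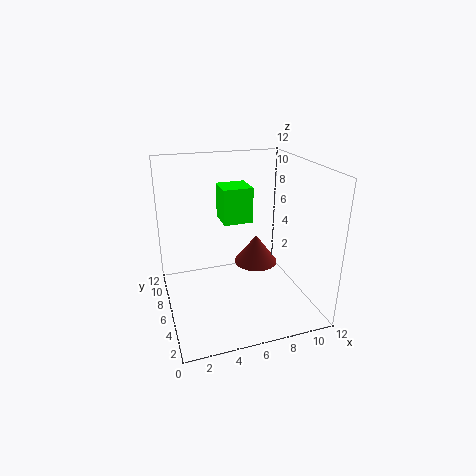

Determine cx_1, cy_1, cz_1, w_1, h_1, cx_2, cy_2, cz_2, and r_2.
cx_1 = 5; cy_1 = 6.5; cz_1 = 7; w_1 = 2.5; h_1 = 3; cx_2 = 6; cy_2 = 2; cz_2 = 6; r_2 = 1.5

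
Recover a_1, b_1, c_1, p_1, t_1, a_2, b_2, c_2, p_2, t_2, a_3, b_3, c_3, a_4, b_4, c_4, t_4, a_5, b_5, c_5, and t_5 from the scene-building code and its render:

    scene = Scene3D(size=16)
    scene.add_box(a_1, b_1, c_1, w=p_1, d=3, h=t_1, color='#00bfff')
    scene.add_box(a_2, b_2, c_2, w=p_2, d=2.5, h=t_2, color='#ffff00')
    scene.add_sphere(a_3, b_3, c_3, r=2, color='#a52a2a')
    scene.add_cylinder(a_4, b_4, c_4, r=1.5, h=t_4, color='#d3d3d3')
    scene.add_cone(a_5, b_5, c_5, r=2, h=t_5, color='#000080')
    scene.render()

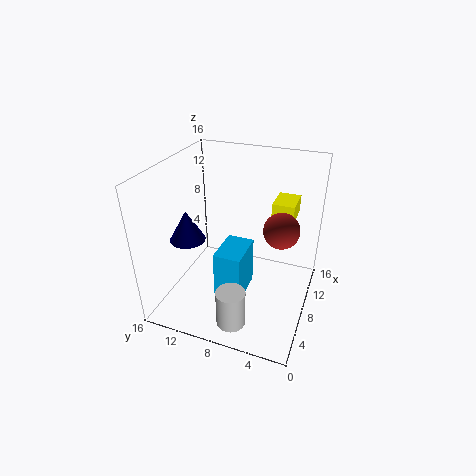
a_1 = 4.5, b_1 = 6.5, c_1 = 2, p_1 = 4.5, t_1 = 5.5, a_2 = 10.5, b_2 = 2.5, c_2 = 9.5, p_2 = 3.5, t_2 = 2, a_3 = 9.5, b_3 = 3.5, c_3 = 9, a_4 = 2, b_4 = 6.5, c_4 = 1.5, t_4 = 4, a_5 = 6.5, b_5 = 13.5, c_5 = 7.5, t_5 = 3.5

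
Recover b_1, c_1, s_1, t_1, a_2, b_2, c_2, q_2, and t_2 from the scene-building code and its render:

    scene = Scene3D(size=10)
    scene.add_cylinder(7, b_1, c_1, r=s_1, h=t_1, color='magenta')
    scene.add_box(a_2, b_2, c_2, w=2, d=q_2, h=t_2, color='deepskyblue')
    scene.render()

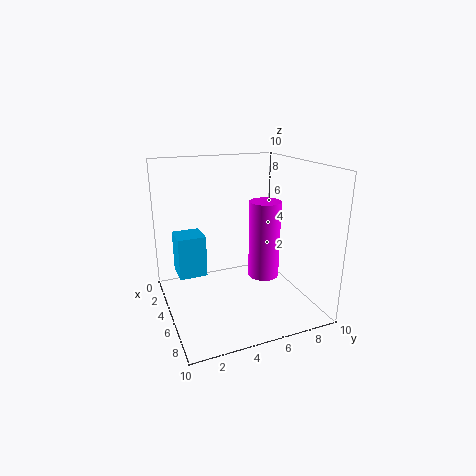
b_1 = 6; c_1 = 3; s_1 = 1; t_1 = 5; a_2 = 2; b_2 = 1; c_2 = 2; q_2 = 2; t_2 = 3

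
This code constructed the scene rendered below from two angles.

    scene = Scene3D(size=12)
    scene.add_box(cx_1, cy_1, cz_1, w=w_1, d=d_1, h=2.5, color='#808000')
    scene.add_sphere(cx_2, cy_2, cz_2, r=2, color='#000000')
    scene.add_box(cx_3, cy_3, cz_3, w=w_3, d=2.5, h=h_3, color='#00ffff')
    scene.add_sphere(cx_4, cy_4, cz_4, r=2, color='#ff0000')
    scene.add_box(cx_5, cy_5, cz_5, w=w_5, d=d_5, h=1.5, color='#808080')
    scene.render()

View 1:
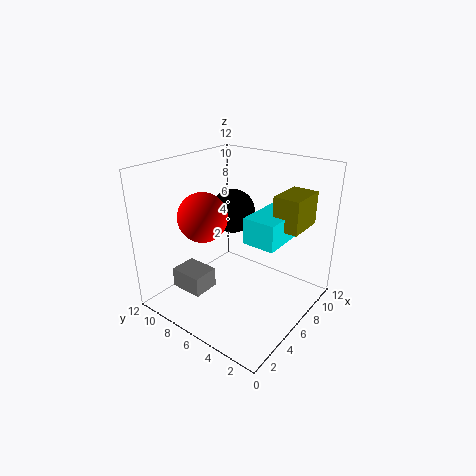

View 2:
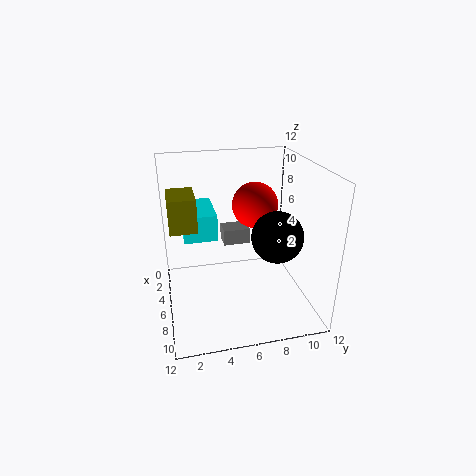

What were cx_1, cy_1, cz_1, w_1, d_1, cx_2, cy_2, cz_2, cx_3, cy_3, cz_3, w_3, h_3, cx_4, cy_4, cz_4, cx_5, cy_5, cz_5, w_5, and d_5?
cx_1 = 5.5; cy_1 = 0.5; cz_1 = 8; w_1 = 3; d_1 = 2; cx_2 = 8.5; cy_2 = 8.5; cz_2 = 7; cx_3 = 4; cy_3 = 1.5; cz_3 = 7; w_3 = 4; h_3 = 2; cx_4 = 4; cy_4 = 8; cz_4 = 8; cx_5 = 0.5; cy_5 = 5.5; cz_5 = 3.5; w_5 = 2; d_5 = 2.5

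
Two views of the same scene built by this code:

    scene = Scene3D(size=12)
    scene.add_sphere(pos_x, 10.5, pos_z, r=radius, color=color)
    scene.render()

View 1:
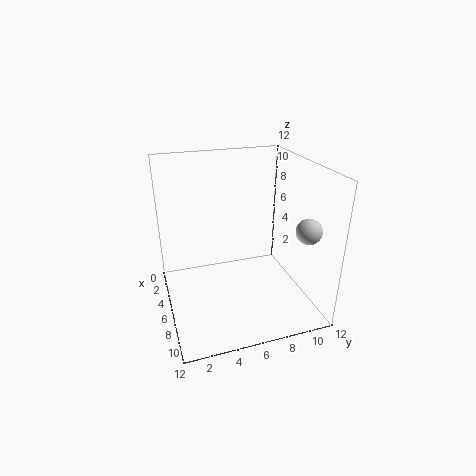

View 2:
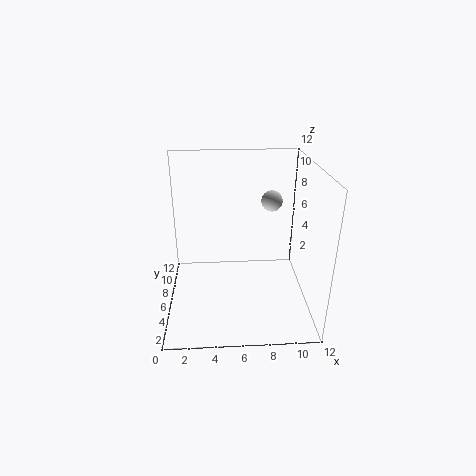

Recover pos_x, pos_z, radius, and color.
pos_x = 9.5
pos_z = 7.5
radius = 1
color = 'lightgray'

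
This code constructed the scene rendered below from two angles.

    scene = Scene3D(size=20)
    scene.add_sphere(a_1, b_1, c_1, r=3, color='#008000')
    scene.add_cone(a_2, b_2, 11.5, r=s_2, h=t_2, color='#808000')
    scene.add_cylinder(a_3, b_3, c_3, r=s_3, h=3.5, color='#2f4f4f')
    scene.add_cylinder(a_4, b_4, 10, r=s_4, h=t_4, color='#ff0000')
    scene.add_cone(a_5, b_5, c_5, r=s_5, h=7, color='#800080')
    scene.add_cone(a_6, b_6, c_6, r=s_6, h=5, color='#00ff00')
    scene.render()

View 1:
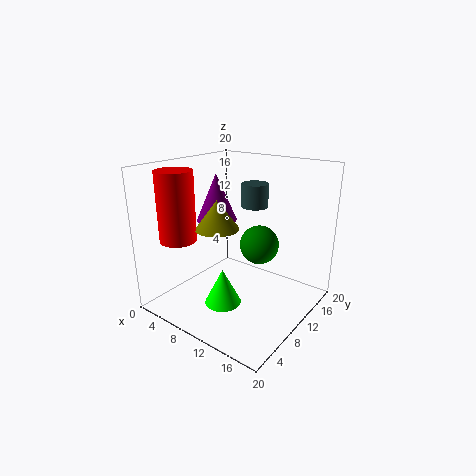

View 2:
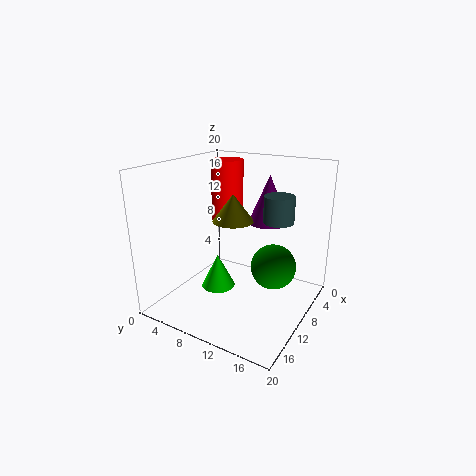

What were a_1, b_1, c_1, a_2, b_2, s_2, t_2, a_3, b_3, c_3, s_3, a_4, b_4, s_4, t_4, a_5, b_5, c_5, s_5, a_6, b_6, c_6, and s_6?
a_1 = 10; b_1 = 15.5; c_1 = 7; a_2 = 8; b_2 = 8; s_2 = 3; t_2 = 4; a_3 = 9; b_3 = 15.5; c_3 = 13; s_3 = 2; a_4 = 4; b_4 = 4.5; s_4 = 2.5; t_4 = 9.5; a_5 = 4.5; b_5 = 12; c_5 = 11; s_5 = 3; a_6 = 10; b_6 = 6.5; c_6 = 1.5; s_6 = 2.5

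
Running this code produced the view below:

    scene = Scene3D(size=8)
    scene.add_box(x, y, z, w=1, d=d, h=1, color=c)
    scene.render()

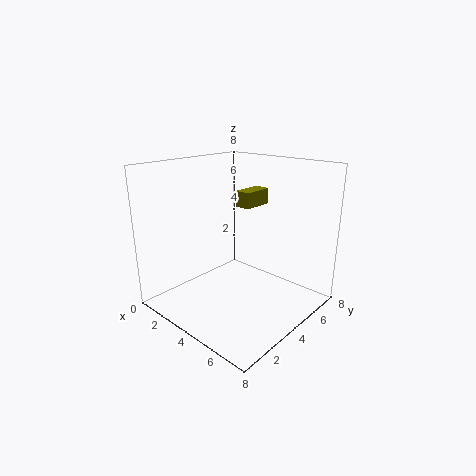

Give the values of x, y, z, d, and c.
x = 2, y = 6, z = 5, d = 2, c = 'olive'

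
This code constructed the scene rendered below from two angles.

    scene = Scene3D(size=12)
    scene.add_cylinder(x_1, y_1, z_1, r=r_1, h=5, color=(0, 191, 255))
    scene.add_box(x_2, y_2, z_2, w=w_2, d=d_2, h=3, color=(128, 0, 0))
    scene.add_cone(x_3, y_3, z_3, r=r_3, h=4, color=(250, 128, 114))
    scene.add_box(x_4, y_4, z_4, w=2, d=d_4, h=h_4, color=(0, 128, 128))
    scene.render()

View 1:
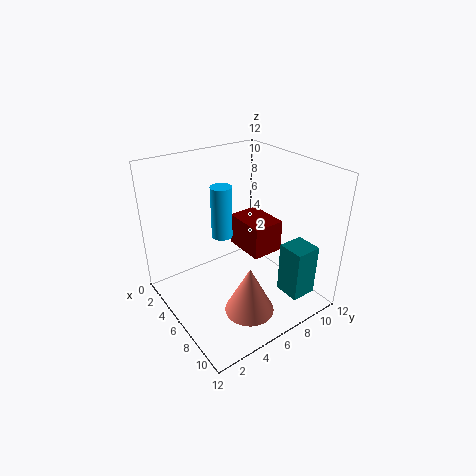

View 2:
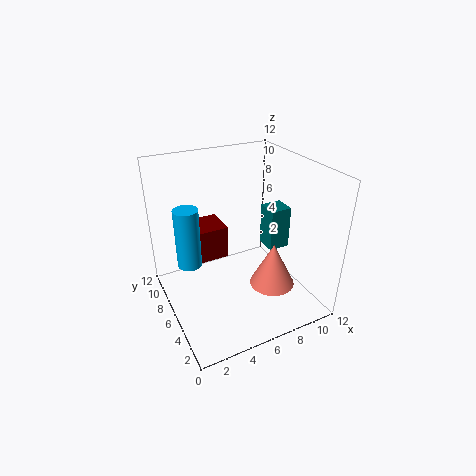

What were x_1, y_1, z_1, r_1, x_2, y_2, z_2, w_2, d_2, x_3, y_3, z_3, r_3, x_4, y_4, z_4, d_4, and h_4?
x_1 = 2
y_1 = 7
z_1 = 4
r_1 = 1
x_2 = 2
y_2 = 8
z_2 = 3
w_2 = 4
d_2 = 3
x_3 = 9
y_3 = 5
z_3 = 1
r_3 = 2
x_4 = 10
y_4 = 7
z_4 = 3
d_4 = 2
h_4 = 4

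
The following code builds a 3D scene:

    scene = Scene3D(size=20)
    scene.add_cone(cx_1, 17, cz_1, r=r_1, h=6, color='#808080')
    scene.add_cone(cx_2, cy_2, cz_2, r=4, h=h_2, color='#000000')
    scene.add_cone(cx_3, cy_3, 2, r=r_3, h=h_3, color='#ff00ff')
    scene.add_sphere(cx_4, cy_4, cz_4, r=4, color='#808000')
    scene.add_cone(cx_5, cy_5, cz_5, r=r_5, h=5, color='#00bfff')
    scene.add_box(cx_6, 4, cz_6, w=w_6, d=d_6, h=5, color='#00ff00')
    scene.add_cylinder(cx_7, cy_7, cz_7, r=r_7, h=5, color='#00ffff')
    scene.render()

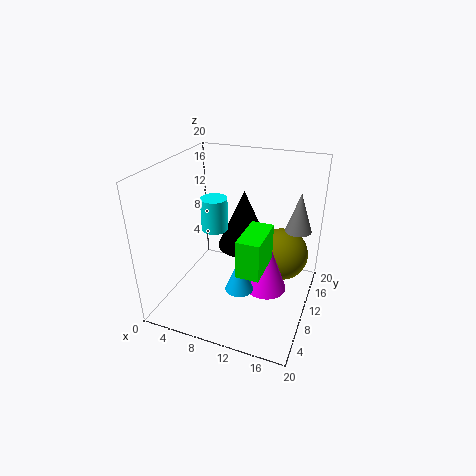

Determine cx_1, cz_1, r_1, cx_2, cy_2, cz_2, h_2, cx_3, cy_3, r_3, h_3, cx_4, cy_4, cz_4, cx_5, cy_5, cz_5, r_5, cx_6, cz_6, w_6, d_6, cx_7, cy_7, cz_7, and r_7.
cx_1 = 17; cz_1 = 9; r_1 = 2; cx_2 = 9; cy_2 = 15; cz_2 = 6; h_2 = 9; cx_3 = 14; cy_3 = 11; r_3 = 3; h_3 = 8; cx_4 = 15; cy_4 = 16; cz_4 = 5; cx_5 = 11; cy_5 = 8; cz_5 = 3; r_5 = 2; cx_6 = 12; cz_6 = 8; w_6 = 3; d_6 = 6; cx_7 = 5; cy_7 = 13; cz_7 = 9; r_7 = 2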